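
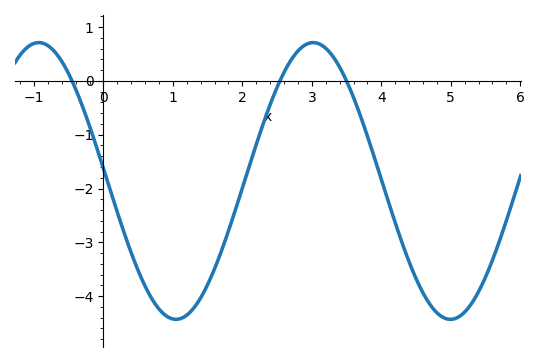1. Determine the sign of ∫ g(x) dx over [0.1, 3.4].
negative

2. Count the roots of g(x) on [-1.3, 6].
3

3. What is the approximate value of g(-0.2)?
-0.8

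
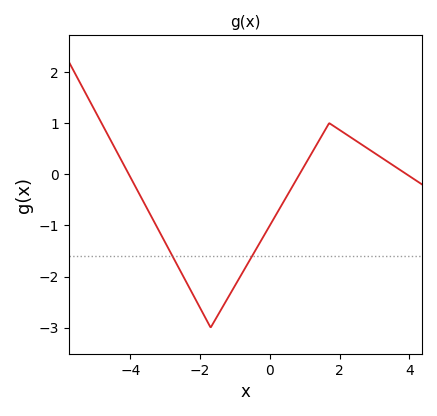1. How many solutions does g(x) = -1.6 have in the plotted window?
2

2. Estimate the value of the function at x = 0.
-1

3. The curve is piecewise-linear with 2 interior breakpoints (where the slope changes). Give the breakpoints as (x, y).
(-1.7, -3); (1.7, 1)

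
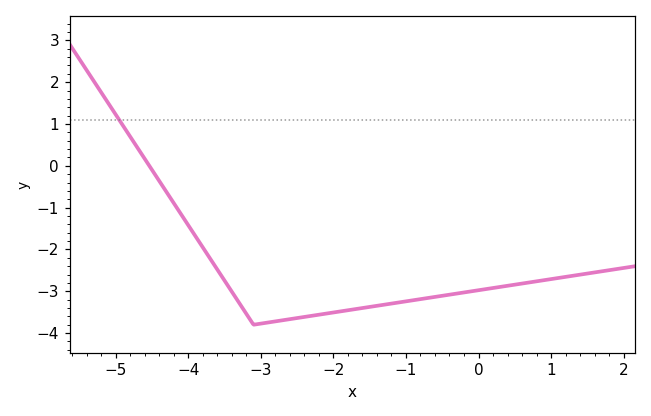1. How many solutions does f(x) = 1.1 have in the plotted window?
1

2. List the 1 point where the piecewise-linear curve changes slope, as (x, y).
(-3.1, -3.8)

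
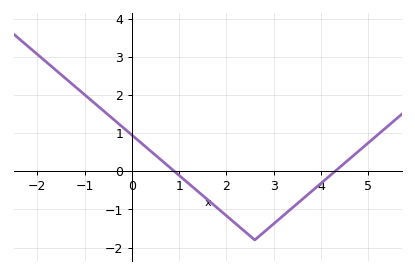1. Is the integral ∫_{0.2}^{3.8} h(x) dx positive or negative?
negative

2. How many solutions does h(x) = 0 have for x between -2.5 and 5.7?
2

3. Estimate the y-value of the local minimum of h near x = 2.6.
-1.8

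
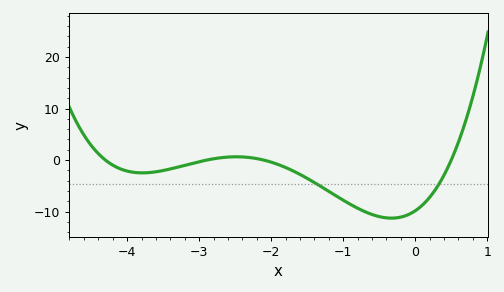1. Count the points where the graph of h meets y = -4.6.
2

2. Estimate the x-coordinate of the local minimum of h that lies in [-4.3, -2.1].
-3.79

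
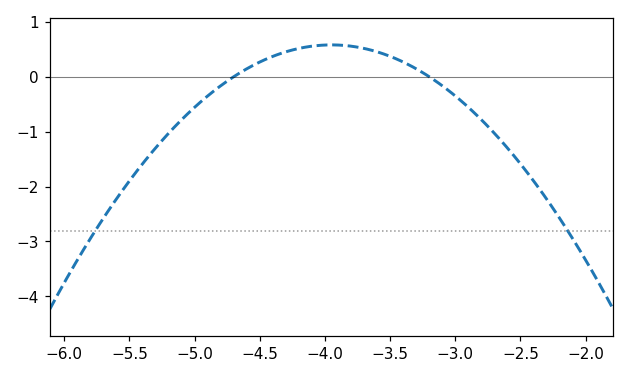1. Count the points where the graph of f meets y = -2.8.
2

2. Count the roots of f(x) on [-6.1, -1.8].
2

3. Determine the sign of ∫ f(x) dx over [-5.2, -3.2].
positive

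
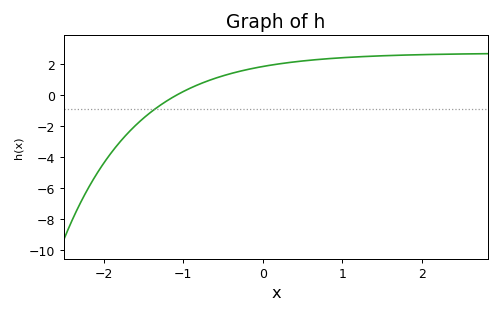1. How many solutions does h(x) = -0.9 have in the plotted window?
1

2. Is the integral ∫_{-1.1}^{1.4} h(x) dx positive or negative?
positive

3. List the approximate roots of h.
-1.1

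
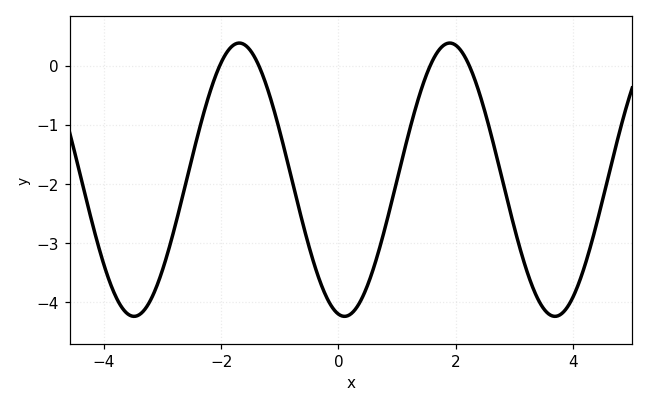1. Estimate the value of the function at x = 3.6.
-4.2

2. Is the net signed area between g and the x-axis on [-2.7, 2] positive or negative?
negative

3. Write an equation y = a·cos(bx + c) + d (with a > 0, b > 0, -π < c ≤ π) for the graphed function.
y = 2.31cos(1.8x + 3) - 1.93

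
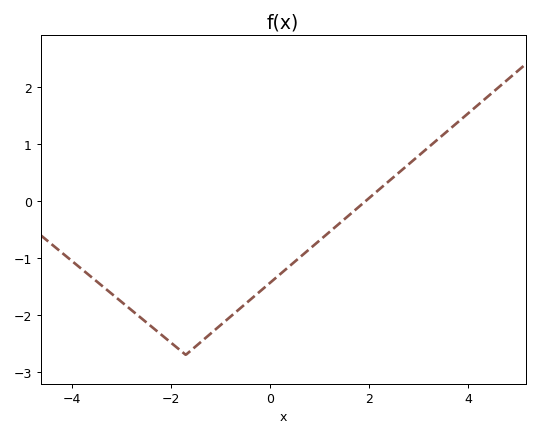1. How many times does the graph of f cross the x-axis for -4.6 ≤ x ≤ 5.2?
1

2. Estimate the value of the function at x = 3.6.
1.24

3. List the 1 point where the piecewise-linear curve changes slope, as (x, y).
(-1.7, -2.7)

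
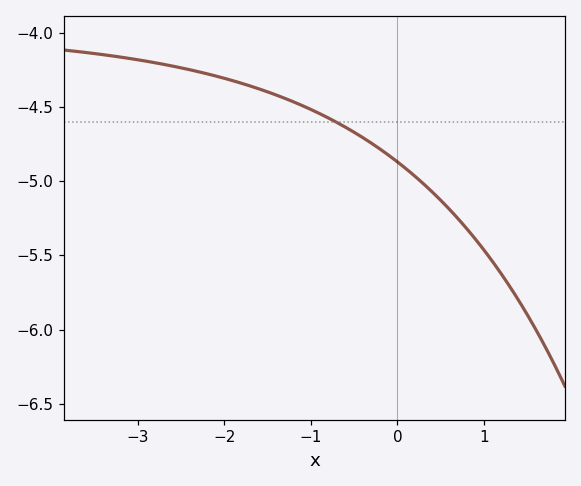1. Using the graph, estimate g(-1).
-4.5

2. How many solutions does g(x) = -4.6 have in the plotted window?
1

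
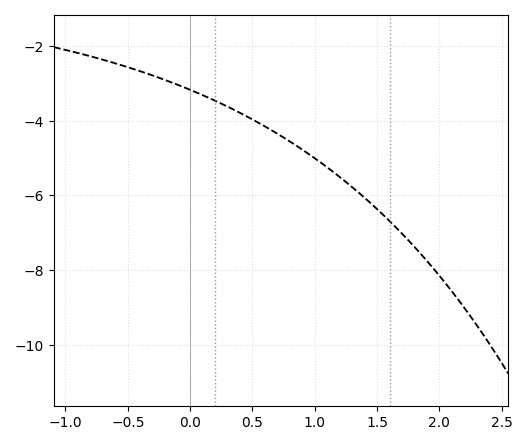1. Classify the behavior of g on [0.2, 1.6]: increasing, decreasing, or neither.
decreasing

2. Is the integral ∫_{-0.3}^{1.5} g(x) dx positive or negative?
negative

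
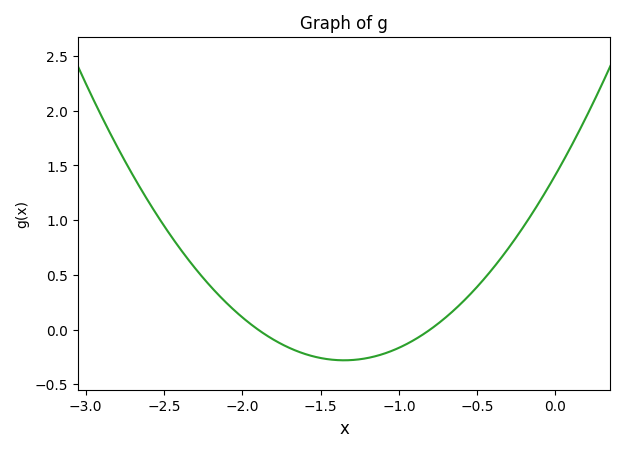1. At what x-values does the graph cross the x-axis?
-1.9, -0.8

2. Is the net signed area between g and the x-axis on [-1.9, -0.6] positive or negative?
negative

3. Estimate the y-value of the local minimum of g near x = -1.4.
-0.3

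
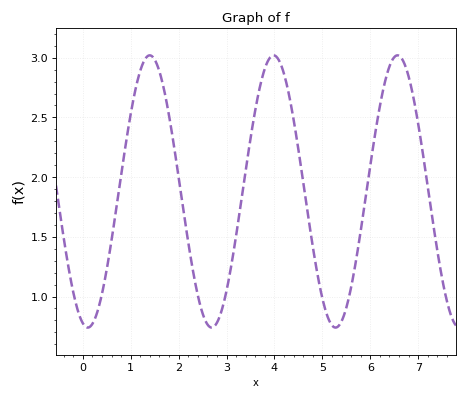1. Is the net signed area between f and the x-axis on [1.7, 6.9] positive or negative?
positive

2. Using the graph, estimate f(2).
2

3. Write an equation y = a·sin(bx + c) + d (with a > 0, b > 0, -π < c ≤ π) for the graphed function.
y = 1.14sin(2.43x - 1.82) + 1.88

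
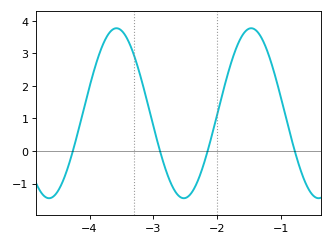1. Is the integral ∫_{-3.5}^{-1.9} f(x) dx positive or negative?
positive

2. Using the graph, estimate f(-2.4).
-1.27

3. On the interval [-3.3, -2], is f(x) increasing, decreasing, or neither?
neither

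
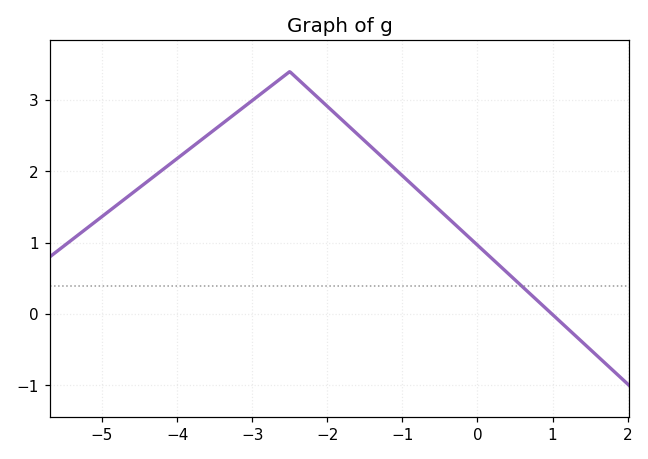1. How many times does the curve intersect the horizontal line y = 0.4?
1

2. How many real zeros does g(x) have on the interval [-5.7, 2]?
1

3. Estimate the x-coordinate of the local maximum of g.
-2.5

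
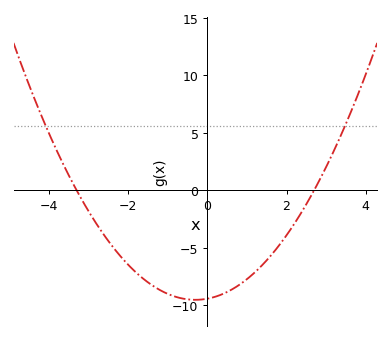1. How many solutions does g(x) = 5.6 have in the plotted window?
2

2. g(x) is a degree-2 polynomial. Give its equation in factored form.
y = 1.06(x + 3.3)(x - 2.7)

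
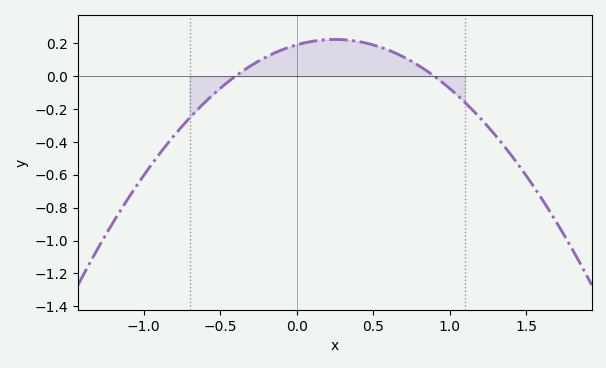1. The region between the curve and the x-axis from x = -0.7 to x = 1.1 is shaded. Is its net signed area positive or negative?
positive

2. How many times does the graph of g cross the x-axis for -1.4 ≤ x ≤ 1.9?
2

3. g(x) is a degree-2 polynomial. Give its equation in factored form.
y = -0.53(x + 0.4)(x - 0.9)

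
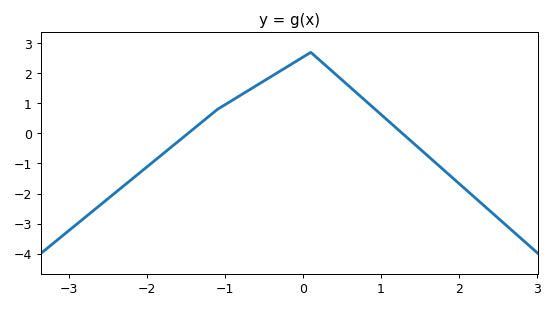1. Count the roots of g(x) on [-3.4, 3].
2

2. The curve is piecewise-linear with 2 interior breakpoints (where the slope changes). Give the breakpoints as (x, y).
(-1.1, 0.8); (0.1, 2.7)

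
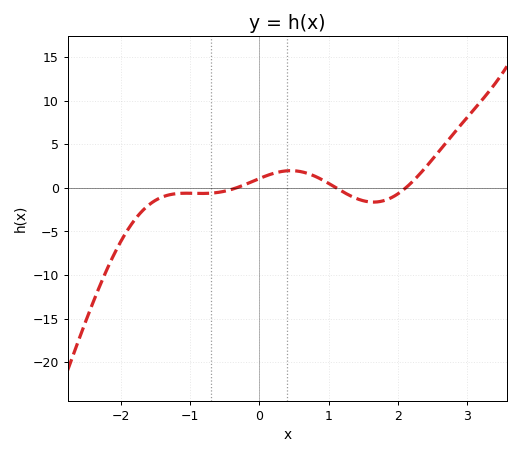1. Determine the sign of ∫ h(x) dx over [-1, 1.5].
positive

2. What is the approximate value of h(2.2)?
0.631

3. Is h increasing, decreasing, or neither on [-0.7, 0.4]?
increasing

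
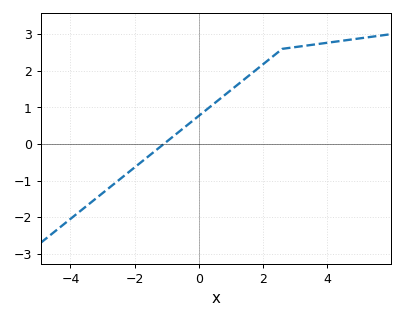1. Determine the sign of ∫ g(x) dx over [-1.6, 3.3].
positive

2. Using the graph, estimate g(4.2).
2.79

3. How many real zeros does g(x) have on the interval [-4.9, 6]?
1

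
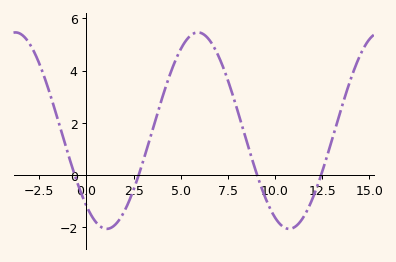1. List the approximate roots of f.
-0.618, 2.77, 9.05, 12.4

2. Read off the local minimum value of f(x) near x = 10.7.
-2.06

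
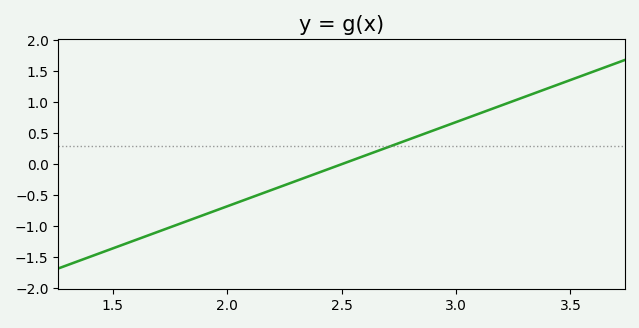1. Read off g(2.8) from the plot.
0.4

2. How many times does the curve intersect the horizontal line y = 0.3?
1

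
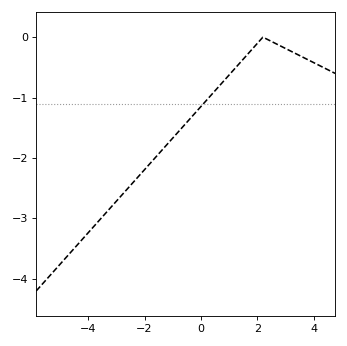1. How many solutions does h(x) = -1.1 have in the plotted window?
1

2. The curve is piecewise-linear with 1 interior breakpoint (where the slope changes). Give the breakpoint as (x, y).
(2.2, 0)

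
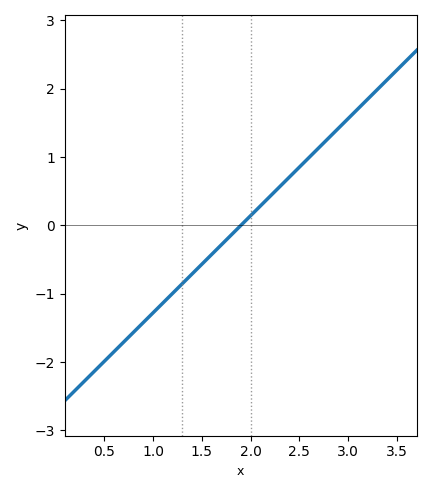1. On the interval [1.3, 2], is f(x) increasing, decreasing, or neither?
increasing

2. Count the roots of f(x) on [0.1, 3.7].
1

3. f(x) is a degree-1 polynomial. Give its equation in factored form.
y = 1.42(x - 1.9)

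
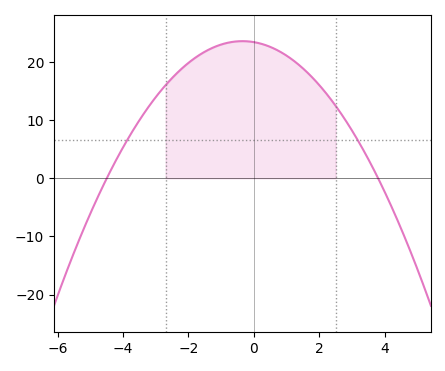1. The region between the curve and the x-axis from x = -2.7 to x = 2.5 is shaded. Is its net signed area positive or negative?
positive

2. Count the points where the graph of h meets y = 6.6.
2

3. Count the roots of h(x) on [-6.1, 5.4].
2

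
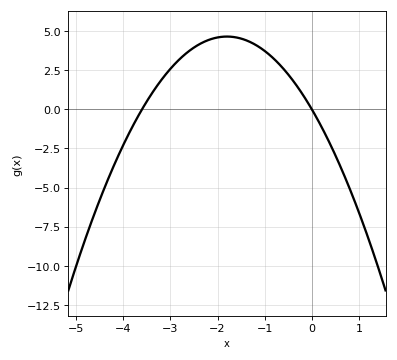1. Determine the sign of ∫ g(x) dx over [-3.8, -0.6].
positive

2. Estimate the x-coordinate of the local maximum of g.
-1.8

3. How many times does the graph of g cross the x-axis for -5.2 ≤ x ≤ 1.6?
2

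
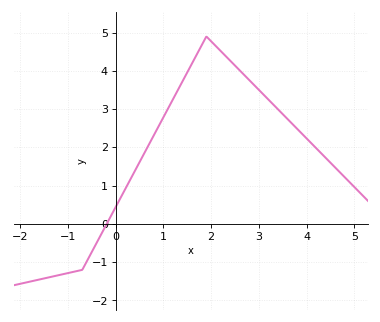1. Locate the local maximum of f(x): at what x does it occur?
1.9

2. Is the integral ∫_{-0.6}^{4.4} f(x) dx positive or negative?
positive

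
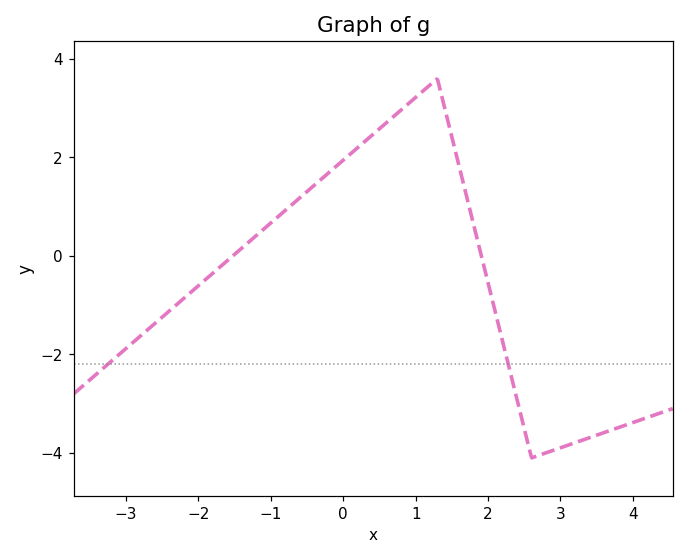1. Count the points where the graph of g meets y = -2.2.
2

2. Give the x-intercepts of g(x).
-1.6, 2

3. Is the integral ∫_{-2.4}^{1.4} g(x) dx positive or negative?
positive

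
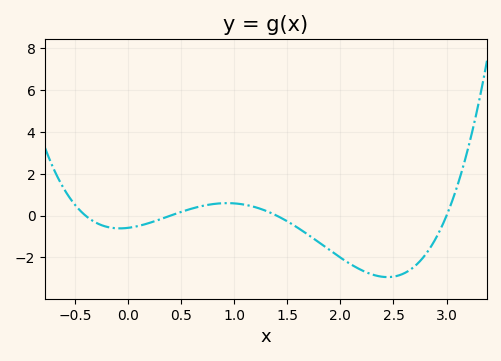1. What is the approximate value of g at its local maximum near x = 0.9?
0.6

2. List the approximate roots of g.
-0.4, 0.4, 1.4, 3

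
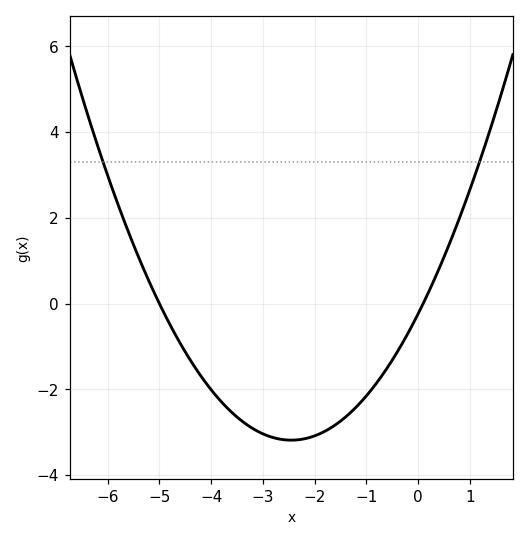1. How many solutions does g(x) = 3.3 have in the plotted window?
2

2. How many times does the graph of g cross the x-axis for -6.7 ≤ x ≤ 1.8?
2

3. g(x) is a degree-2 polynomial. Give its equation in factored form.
y = 0.49(x + 5)(x - 0.1)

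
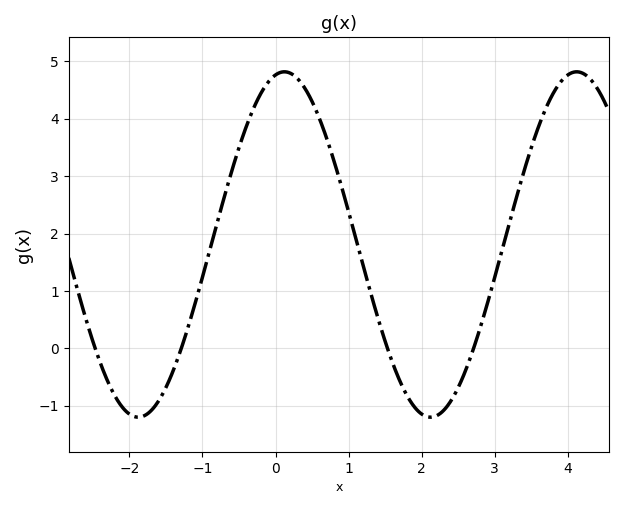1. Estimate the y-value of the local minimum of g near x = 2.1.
-1.2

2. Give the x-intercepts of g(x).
-2.5, -1.3, 1.5, 2.7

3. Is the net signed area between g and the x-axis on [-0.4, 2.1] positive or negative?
positive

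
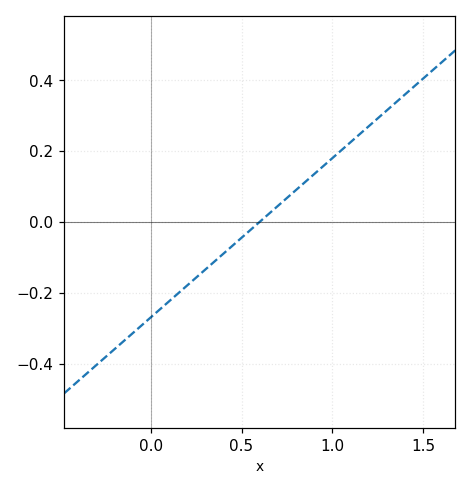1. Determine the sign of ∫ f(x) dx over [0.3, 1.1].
positive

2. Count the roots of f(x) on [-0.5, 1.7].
1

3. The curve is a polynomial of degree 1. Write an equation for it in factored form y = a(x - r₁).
y = 0.45(x - 0.6)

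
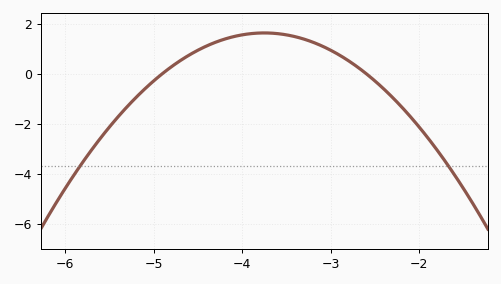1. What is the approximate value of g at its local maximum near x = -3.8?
1.6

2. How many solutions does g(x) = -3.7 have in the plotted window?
2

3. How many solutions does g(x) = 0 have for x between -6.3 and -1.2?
2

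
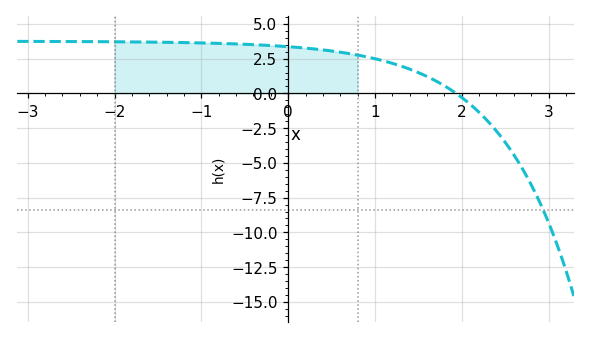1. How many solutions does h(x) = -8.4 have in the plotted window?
1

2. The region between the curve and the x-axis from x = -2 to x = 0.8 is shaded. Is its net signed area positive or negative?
positive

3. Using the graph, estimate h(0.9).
2.5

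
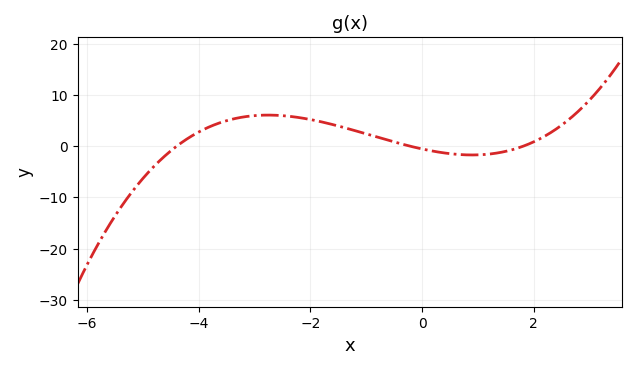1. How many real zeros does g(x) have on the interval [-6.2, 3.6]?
3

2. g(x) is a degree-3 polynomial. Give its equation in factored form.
y = 0.32(x + 4.4)(x + 0.2)(x - 1.8)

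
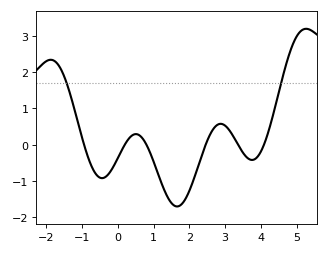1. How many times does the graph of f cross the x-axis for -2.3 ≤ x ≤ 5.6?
6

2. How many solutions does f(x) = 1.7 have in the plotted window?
2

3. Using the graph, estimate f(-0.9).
-0.153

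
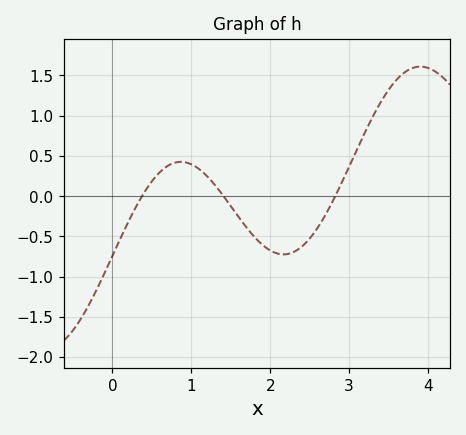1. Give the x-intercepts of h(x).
0.4, 1.4, 2.8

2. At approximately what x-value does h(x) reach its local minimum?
2.2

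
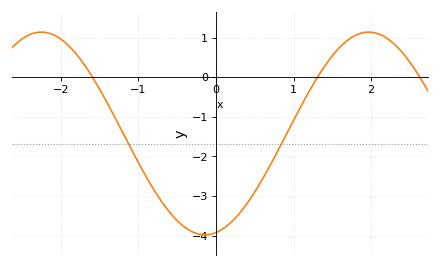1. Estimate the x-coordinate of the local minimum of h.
-0.1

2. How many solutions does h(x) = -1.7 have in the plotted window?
2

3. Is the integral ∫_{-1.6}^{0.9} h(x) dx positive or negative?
negative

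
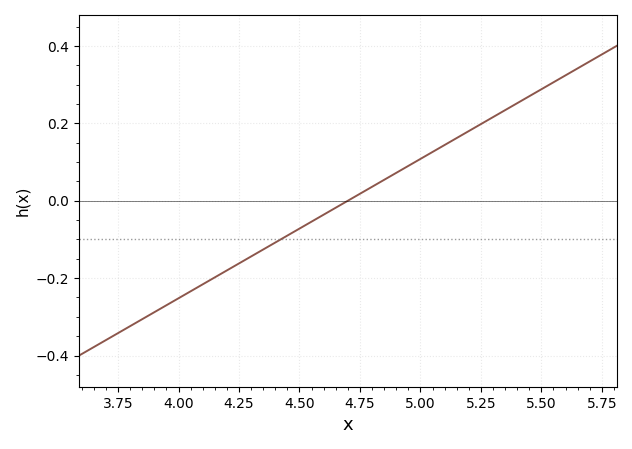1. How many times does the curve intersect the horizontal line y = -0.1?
1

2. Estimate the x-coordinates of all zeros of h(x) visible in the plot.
4.7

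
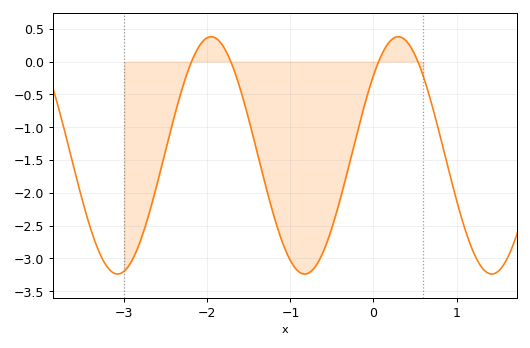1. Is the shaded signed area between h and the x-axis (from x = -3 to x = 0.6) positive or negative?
negative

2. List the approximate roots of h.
-2.19, -1.72, 0.061, 0.534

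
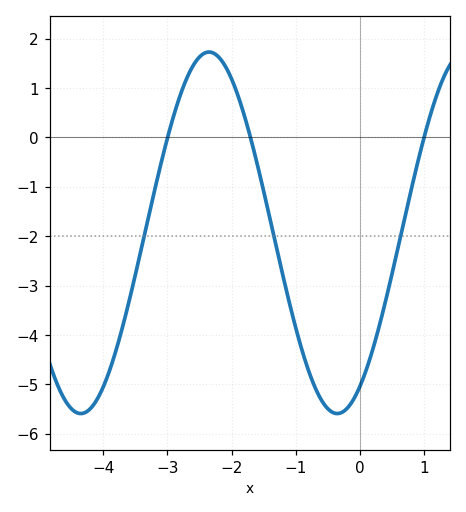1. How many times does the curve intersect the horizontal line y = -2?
3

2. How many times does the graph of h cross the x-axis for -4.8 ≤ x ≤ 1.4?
3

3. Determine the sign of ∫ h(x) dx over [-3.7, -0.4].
negative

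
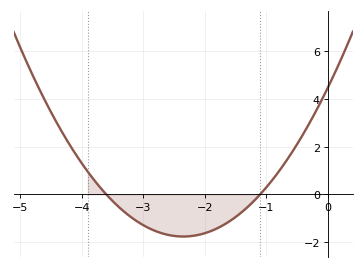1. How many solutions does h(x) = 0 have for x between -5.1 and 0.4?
2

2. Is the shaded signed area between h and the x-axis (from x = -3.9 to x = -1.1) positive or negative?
negative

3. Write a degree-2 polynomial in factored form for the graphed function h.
y = 1.13(x + 3.6)(x + 1.1)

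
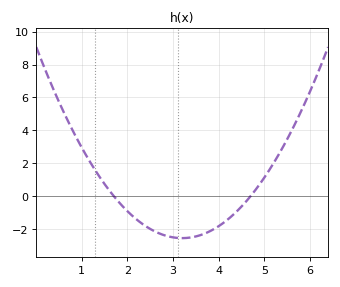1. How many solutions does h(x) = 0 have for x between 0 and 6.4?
2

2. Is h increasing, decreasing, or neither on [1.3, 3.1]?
decreasing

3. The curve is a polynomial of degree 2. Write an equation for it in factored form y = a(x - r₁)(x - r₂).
y = 1.14(x - 1.7)(x - 4.7)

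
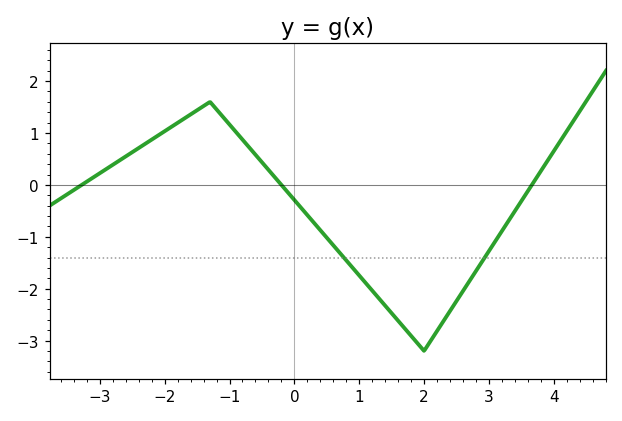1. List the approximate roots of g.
-3.2, -0.2, 3.6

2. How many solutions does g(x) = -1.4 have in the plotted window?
2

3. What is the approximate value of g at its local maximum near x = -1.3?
1.6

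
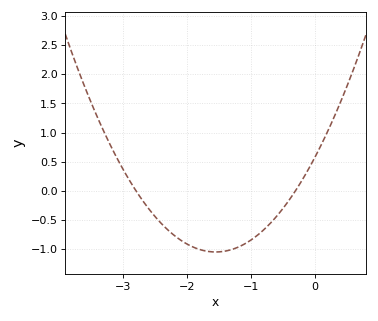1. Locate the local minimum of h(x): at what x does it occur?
-1.55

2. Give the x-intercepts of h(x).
-2.8, -0.3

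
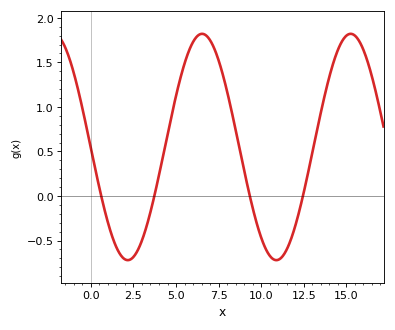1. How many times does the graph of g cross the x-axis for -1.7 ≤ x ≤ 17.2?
4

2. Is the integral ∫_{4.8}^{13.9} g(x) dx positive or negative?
positive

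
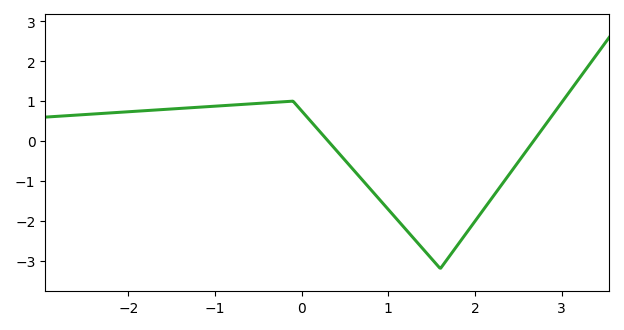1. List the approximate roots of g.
0.305, 2.68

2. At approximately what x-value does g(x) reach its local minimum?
1.6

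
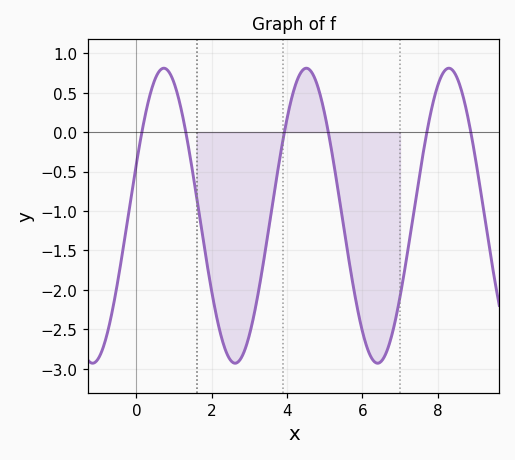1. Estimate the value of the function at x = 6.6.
-2.83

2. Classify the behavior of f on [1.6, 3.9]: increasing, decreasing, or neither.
neither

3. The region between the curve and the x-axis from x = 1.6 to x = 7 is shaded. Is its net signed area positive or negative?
negative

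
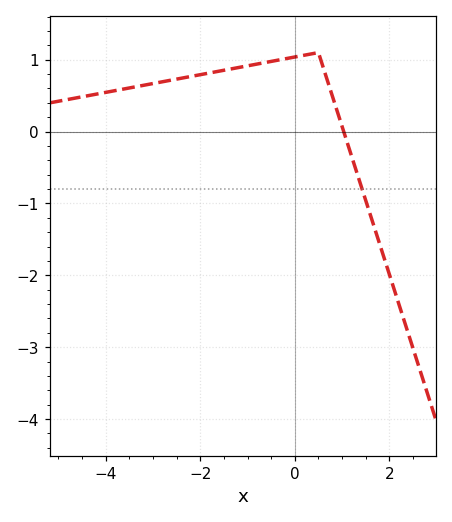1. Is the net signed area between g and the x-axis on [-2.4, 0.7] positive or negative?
positive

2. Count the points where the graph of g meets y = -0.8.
1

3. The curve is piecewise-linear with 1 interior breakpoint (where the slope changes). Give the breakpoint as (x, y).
(0.5, 1.1)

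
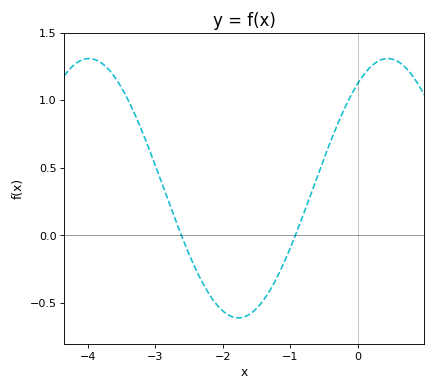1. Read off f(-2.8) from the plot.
0.249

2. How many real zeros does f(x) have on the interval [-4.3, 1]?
2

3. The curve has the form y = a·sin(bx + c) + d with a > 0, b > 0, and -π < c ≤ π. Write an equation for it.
y = 0.96sin(1.42x + 0.94) + 0.35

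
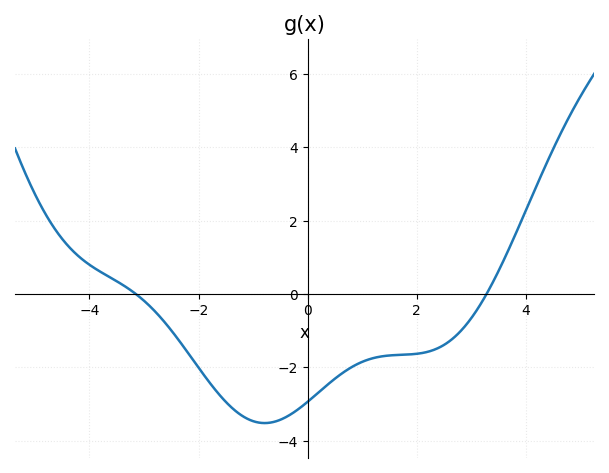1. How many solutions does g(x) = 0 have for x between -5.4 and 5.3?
2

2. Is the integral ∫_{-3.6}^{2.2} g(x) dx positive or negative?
negative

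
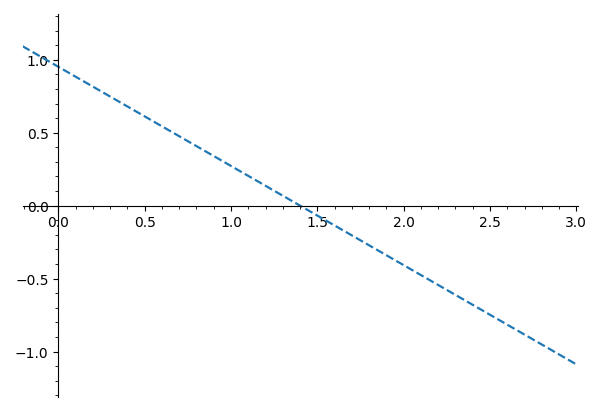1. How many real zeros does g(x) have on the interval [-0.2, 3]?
1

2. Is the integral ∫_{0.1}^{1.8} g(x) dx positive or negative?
positive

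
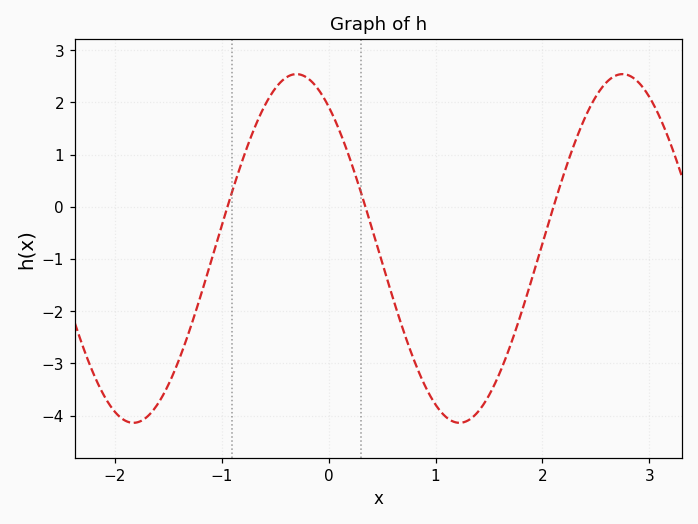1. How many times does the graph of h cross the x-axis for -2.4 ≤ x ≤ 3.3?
3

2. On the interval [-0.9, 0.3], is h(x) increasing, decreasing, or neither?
neither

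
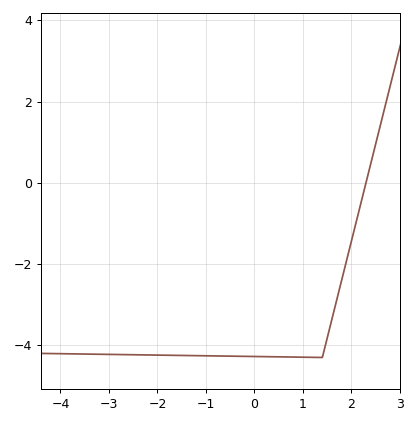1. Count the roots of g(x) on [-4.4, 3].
1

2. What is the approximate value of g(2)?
-1.4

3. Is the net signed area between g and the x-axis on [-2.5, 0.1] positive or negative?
negative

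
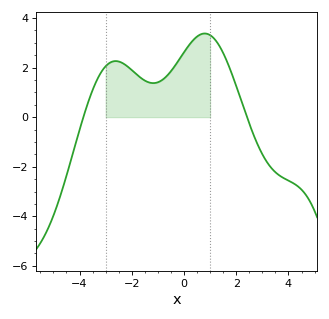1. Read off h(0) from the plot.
2.6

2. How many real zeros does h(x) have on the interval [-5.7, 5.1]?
2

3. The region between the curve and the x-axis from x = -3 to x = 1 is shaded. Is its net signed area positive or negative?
positive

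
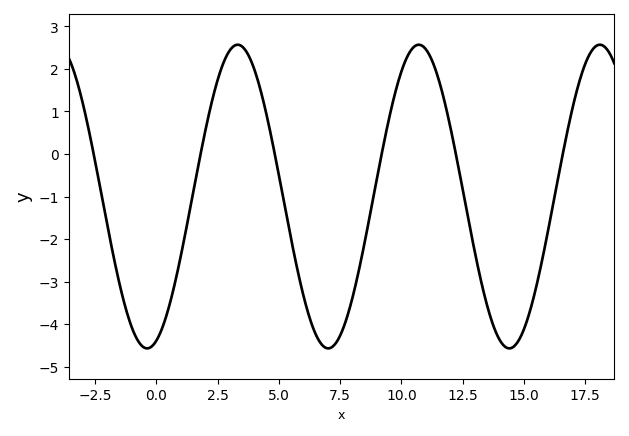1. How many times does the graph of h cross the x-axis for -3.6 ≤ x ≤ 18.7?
6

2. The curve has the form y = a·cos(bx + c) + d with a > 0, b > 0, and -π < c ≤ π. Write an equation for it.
y = 3.57cos(0.85x - 2.8) - 1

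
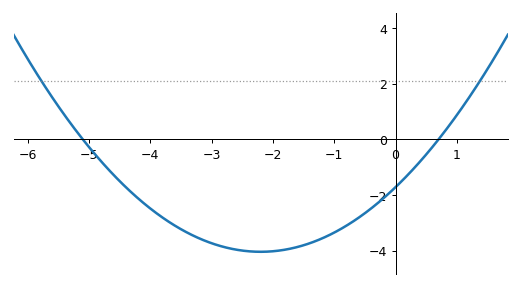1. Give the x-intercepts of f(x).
-5, 0.6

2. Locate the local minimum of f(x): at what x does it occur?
-2.2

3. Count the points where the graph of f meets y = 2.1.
2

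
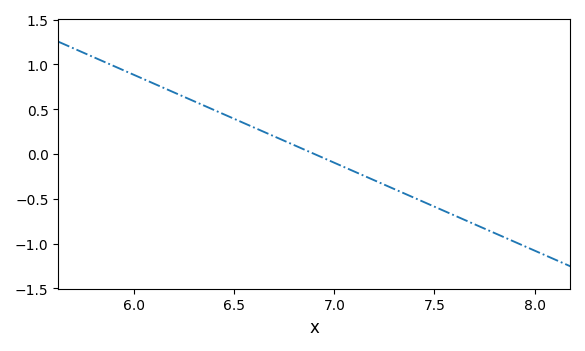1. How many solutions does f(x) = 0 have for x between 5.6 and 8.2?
1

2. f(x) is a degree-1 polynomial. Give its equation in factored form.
y = -0.98(x - 6.9)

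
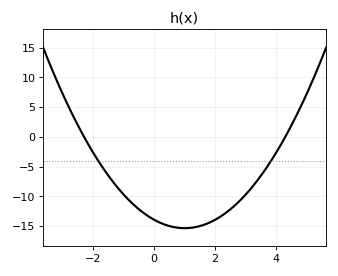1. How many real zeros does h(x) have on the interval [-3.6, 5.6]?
2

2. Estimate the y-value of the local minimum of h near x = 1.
-15.4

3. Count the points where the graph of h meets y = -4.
2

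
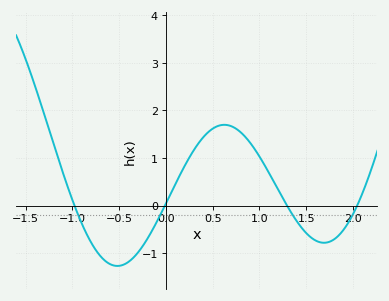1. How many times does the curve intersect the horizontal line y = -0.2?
4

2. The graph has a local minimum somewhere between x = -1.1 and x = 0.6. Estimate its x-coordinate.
-0.519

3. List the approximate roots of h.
-0.977, -0.009, 1.29, 2.05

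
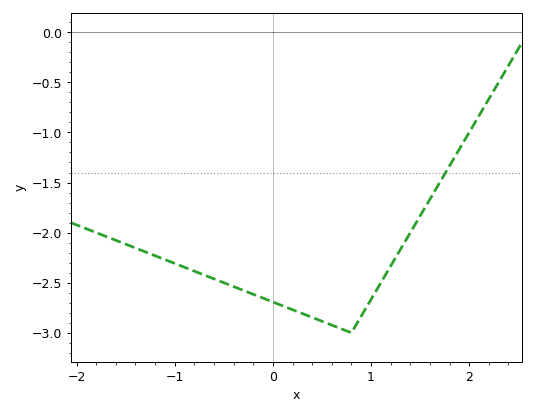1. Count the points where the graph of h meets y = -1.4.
1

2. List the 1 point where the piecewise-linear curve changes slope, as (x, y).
(0.8, -3)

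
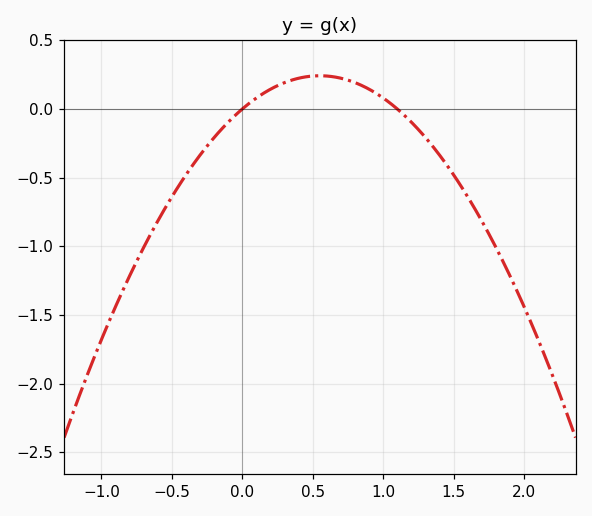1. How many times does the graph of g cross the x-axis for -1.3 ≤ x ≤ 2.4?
2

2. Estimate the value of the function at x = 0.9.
0.15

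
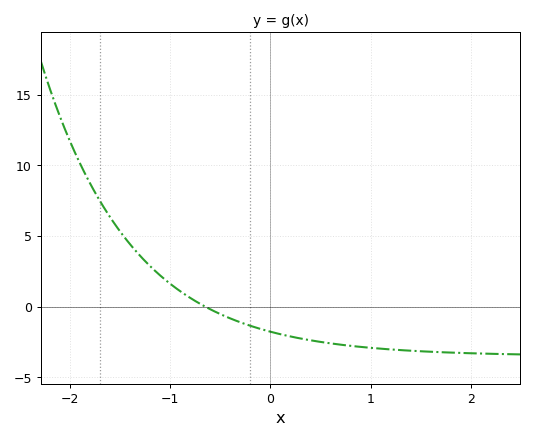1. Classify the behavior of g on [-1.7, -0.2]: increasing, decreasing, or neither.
decreasing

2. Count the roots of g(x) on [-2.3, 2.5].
1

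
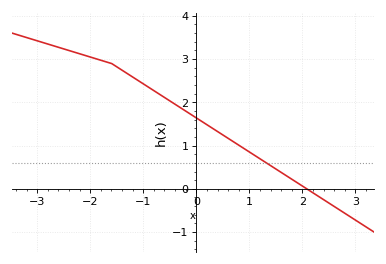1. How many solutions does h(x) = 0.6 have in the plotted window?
1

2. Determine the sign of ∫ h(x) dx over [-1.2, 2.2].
positive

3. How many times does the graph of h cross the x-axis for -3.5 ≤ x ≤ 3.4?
1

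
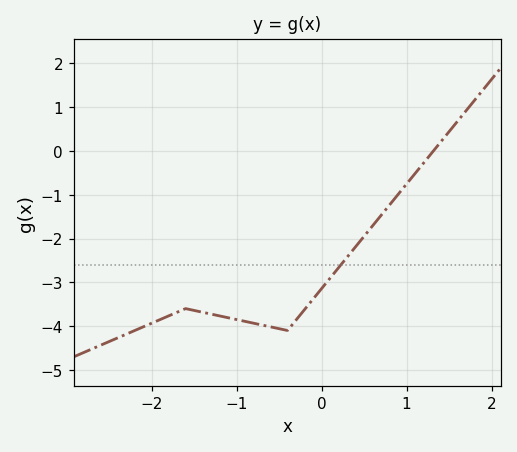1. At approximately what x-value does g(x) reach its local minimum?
-0.402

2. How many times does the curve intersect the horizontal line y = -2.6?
1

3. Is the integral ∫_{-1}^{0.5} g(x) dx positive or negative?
negative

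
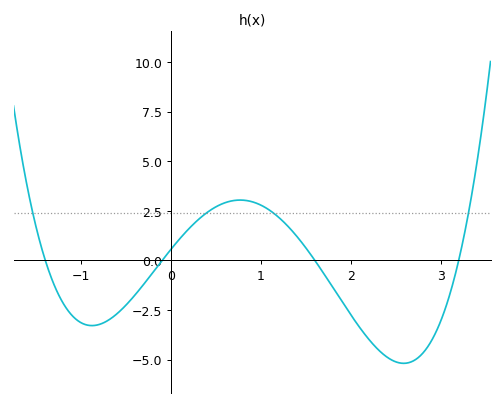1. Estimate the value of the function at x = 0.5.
2.8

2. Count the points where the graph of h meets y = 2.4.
4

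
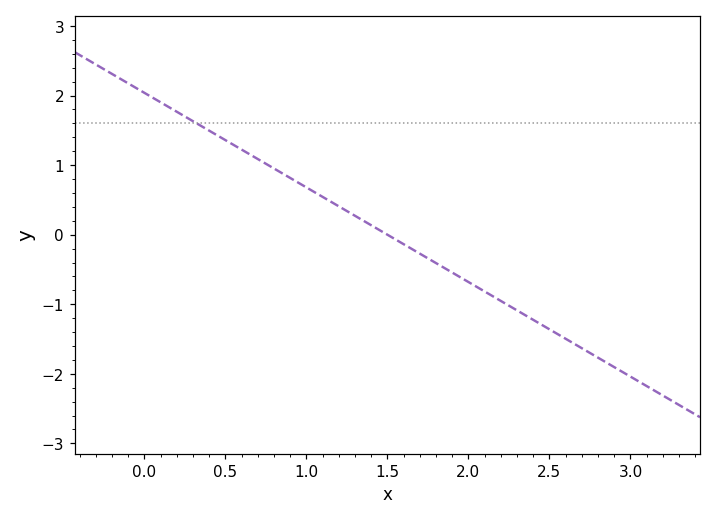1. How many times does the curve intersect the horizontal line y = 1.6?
1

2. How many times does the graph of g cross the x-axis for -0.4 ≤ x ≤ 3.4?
1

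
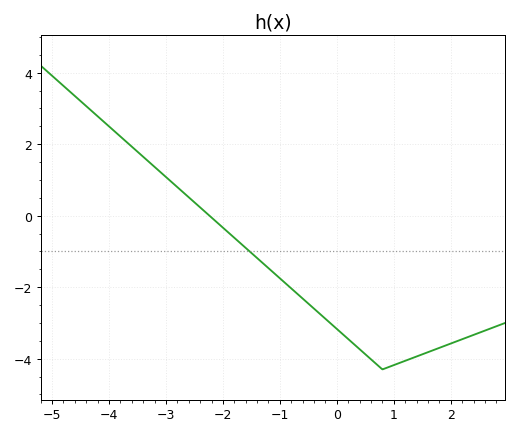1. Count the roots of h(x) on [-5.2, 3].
1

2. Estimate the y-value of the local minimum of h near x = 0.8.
-4.2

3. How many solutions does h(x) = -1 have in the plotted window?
1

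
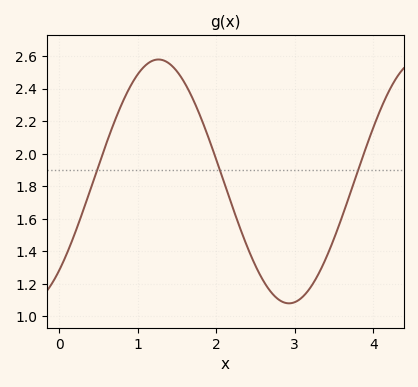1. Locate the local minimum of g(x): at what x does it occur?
2.9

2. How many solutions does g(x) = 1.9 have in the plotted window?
3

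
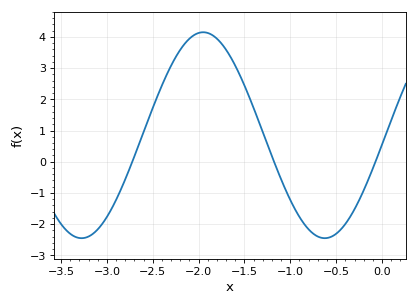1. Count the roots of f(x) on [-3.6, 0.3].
3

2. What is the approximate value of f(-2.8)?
-0.566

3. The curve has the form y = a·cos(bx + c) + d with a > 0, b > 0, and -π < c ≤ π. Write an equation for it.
y = 3.3cos(2.37x - 1.66) + 0.85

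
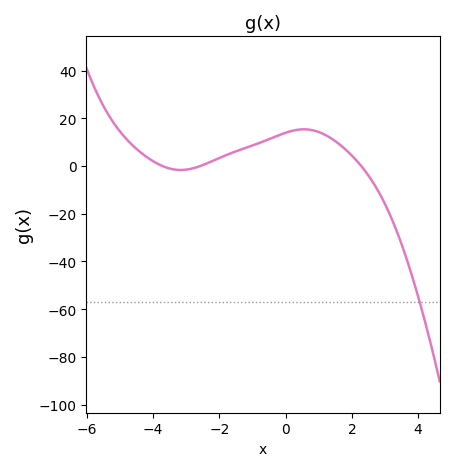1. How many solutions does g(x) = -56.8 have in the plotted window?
1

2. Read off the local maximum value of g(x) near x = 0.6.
16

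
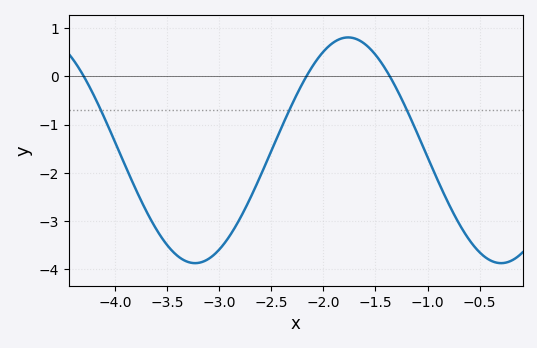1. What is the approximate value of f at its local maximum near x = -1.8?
0.8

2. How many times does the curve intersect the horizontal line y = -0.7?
3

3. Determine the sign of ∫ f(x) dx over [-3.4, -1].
negative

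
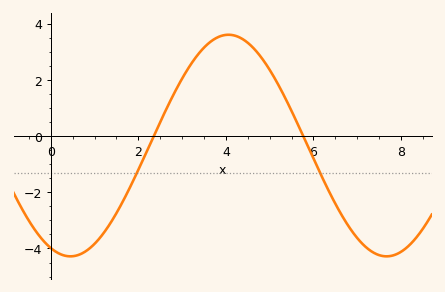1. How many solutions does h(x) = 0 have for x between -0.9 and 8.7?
2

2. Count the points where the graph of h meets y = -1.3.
2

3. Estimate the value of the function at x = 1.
-3.8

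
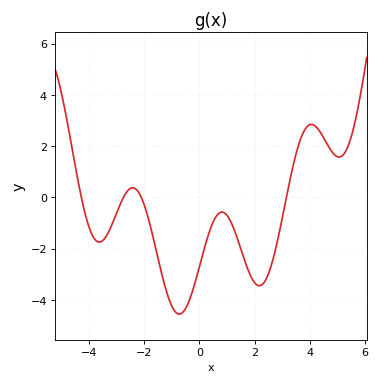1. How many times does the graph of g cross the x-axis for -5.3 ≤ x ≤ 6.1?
4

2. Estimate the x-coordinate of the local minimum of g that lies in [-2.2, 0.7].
-0.8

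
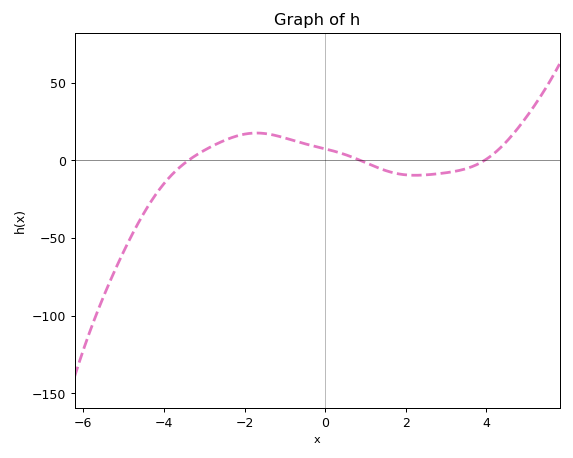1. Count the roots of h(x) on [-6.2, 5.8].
3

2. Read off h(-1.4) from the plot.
15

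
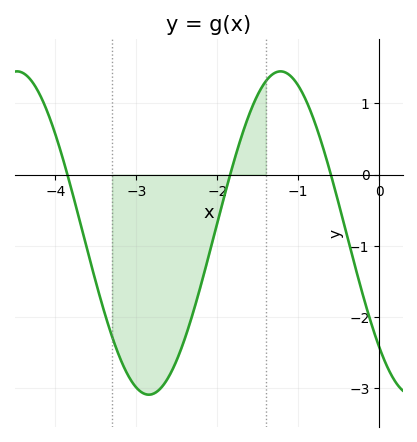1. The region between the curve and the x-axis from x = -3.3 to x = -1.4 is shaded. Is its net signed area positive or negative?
negative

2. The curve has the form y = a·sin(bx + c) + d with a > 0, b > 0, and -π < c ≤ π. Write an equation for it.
y = 2.27sin(1.9x - 2.4) - 0.82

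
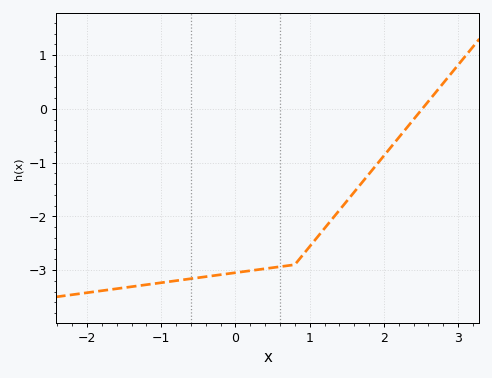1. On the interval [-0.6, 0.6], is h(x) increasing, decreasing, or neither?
increasing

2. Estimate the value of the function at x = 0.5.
-2.96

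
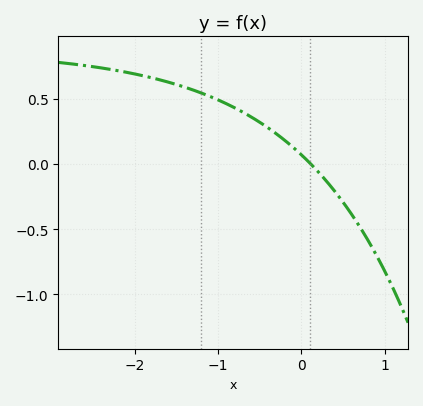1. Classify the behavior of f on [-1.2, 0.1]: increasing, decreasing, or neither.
decreasing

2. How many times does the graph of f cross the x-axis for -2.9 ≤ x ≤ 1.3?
1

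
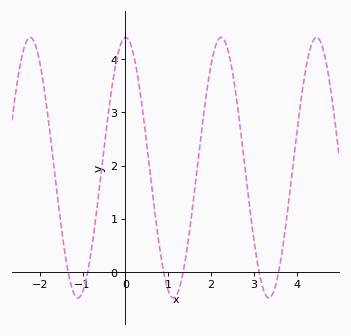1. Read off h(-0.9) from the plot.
-0.085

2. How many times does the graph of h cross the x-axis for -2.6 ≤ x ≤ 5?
6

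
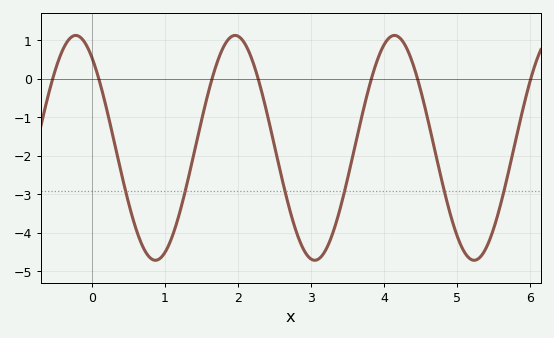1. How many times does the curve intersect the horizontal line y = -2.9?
6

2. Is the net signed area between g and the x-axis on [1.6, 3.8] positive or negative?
negative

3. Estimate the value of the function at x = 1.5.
-1.07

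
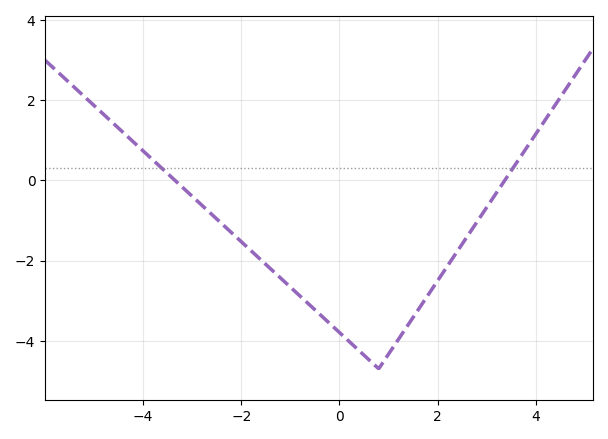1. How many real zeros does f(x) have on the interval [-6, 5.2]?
2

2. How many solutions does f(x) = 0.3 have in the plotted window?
2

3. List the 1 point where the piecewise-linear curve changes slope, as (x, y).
(0.8, -4.7)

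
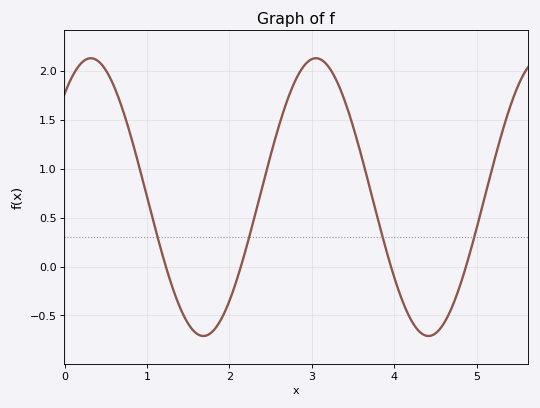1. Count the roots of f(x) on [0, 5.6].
4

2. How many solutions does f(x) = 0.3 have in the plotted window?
4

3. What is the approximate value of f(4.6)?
-0.6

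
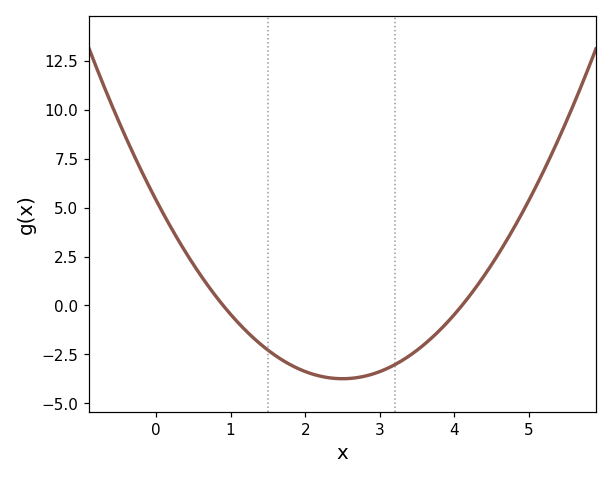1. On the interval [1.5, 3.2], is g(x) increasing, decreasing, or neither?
neither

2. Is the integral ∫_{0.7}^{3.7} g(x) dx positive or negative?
negative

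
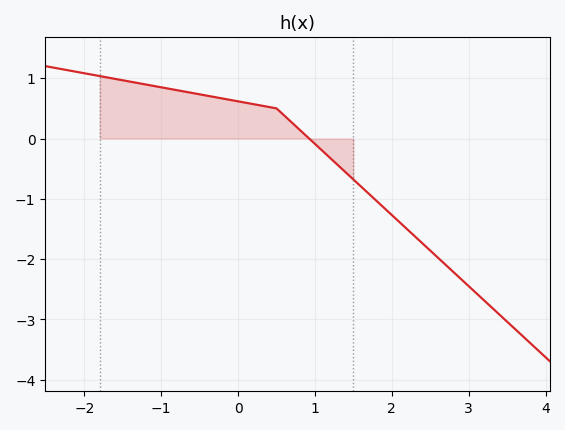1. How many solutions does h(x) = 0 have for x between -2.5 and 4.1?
1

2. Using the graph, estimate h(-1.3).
0.919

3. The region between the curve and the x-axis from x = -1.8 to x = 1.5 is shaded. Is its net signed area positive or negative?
positive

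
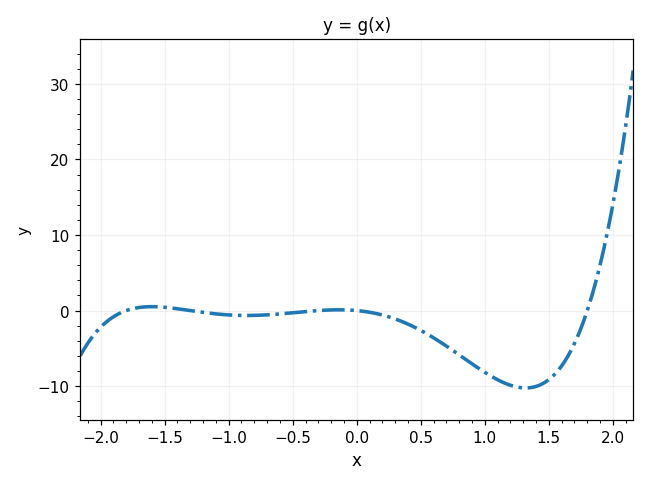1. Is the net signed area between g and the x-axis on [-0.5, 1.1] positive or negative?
negative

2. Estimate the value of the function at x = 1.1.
-9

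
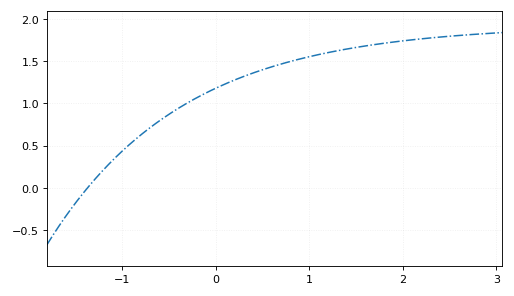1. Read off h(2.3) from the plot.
1.78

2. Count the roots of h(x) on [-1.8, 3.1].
1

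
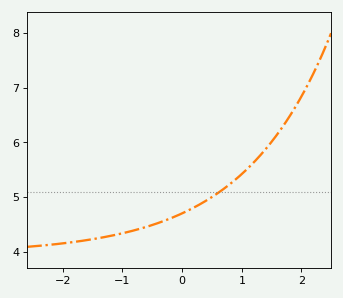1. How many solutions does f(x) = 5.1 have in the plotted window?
1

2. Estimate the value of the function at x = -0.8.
4.4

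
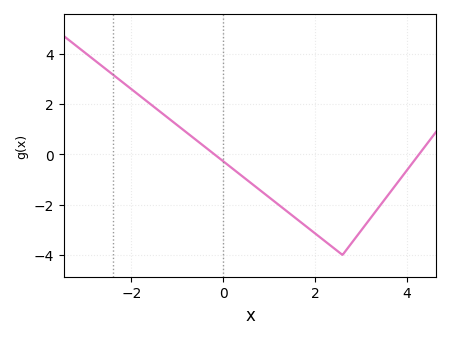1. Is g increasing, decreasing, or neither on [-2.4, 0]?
decreasing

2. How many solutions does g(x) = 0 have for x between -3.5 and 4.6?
2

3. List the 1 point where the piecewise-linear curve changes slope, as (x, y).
(2.6, -4)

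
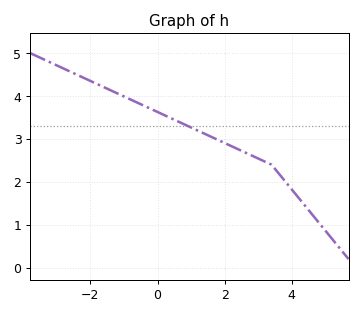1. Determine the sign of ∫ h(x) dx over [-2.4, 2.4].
positive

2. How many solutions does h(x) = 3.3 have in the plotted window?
1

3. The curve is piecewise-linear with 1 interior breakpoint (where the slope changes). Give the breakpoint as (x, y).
(3.4, 2.4)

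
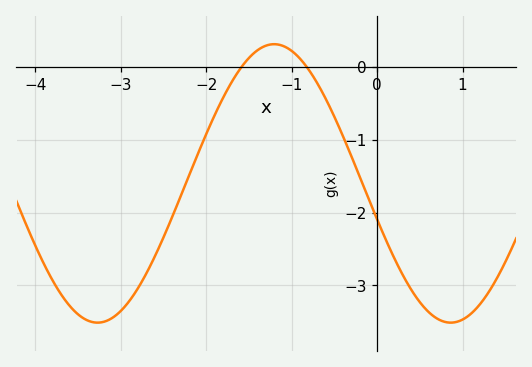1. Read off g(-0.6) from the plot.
-0.4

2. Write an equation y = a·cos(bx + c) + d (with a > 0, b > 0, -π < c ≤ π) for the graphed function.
y = 1.91cos(1.5x + 1.8) - 1.6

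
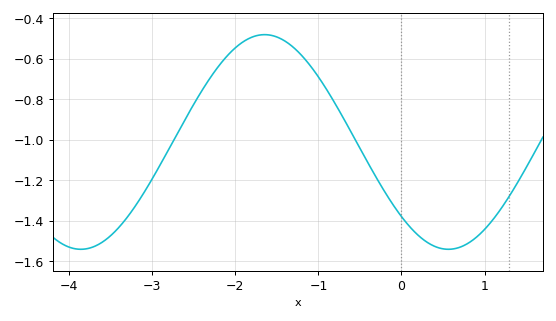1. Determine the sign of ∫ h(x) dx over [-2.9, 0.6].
negative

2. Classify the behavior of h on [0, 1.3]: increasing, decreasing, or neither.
neither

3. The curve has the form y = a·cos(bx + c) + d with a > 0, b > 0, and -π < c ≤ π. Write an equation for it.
y = 0.53cos(1.42x + 2.34) - 1.01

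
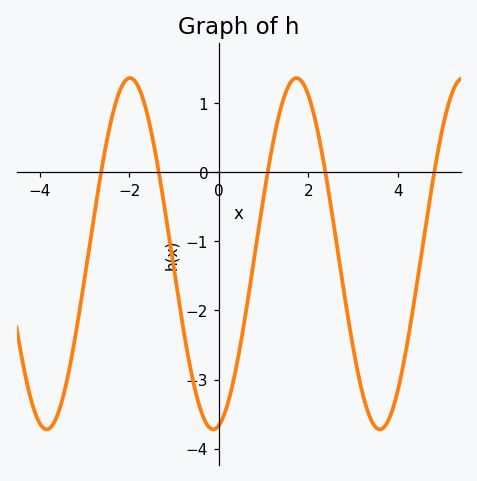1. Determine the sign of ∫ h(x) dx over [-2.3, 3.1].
negative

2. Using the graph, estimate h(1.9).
1.26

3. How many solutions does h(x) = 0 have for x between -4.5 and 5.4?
5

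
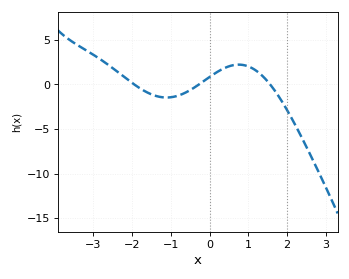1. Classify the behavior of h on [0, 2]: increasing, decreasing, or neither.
neither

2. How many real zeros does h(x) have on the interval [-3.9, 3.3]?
3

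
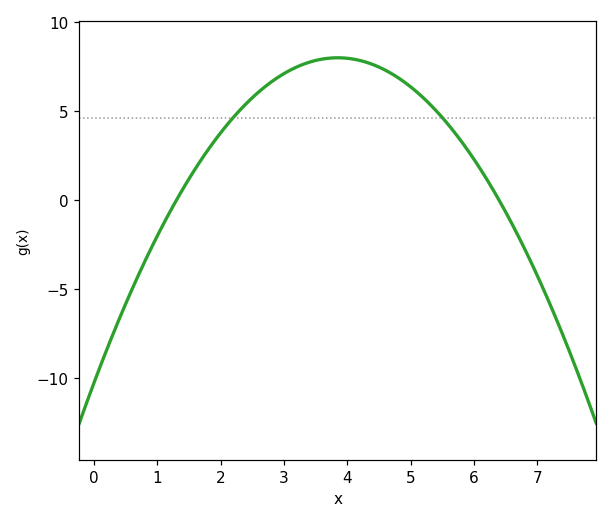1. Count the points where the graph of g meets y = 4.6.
2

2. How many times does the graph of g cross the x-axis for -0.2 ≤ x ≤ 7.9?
2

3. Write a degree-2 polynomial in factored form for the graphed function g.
y = -1.23(x - 1.3)(x - 6.4)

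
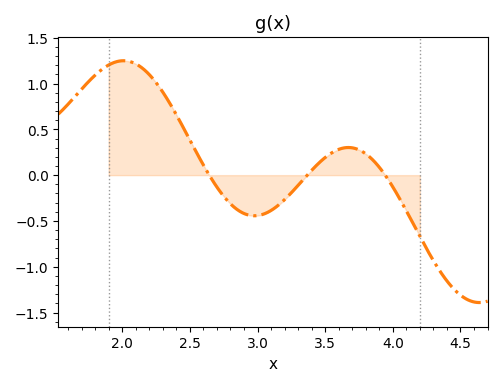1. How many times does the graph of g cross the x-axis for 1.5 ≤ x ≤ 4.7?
3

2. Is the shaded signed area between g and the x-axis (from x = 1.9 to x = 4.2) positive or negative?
positive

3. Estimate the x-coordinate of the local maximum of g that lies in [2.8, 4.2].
3.67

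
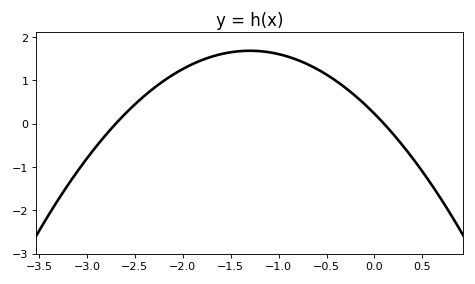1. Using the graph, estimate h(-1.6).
1.61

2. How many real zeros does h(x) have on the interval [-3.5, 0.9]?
2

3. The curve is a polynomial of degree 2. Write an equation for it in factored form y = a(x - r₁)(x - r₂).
y = -0.86(x + 2.7)(x - 0.1)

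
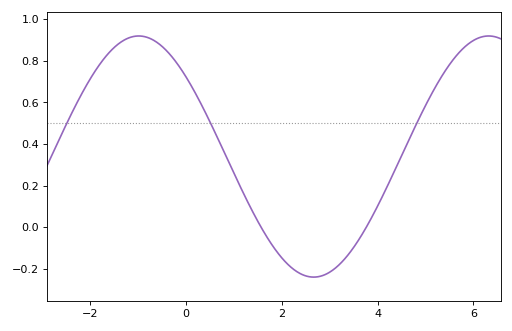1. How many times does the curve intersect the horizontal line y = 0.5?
3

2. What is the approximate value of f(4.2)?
0.196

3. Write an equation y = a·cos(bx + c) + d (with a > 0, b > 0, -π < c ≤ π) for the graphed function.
y = 0.58cos(0.86x + 0.85) + 0.34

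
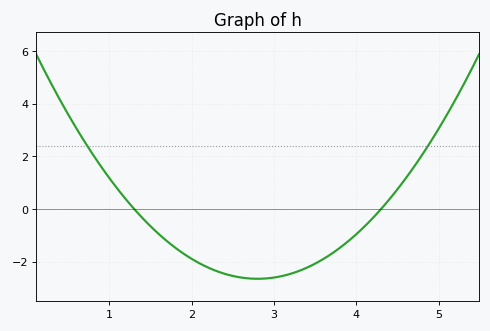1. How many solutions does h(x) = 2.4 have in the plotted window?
2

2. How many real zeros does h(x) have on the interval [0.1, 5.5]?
2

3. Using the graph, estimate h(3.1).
-2.6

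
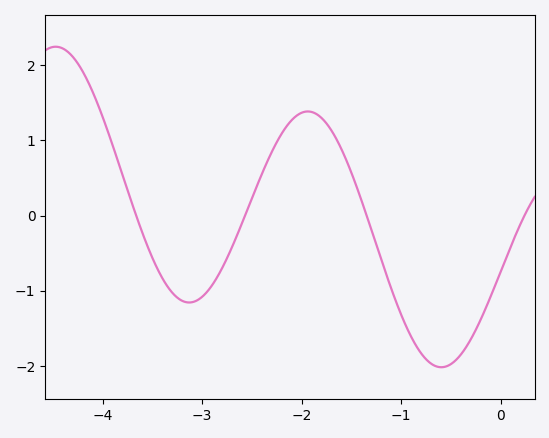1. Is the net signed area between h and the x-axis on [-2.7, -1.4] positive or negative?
positive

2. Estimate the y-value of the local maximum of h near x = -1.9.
1.38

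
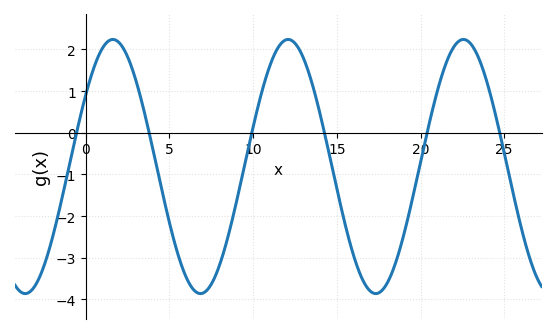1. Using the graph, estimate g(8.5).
-2.5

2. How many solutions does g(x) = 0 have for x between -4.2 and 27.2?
6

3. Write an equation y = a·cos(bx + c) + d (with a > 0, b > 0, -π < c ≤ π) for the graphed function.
y = 3.05cos(0.6x - 0.97) - 0.81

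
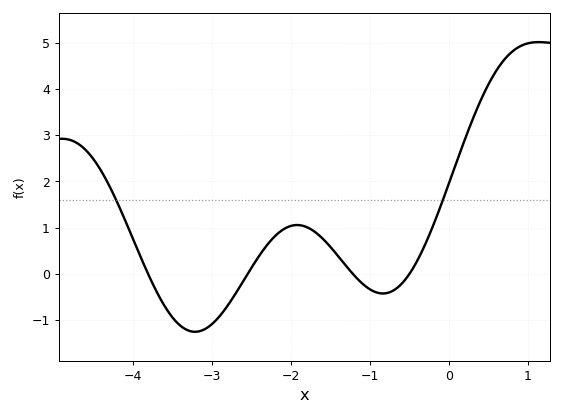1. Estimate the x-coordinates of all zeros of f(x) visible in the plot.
-3.81, -2.55, -1.22, -0.499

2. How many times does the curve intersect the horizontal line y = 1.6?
2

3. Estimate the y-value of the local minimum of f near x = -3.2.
-1.26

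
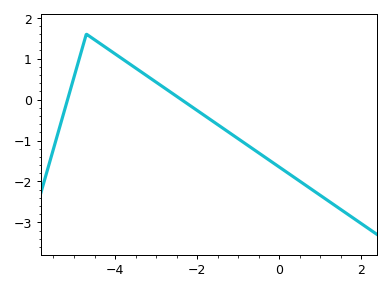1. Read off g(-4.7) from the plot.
1.6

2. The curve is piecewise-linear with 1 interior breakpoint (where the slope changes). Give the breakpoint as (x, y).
(-4.7, 1.6)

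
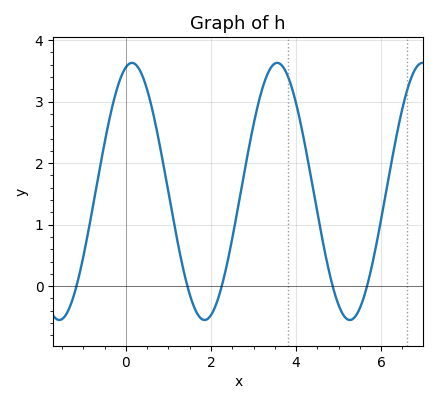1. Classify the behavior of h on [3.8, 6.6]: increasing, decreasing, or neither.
neither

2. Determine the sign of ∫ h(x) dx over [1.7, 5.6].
positive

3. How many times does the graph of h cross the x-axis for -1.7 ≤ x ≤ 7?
5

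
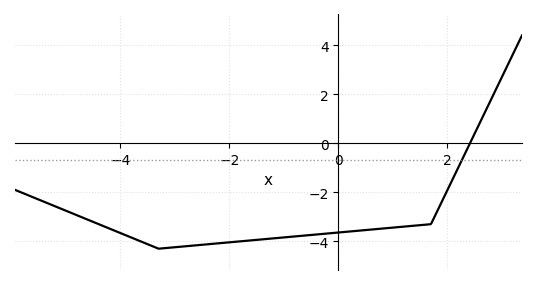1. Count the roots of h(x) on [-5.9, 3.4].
1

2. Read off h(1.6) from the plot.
-3.32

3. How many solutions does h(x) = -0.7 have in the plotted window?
1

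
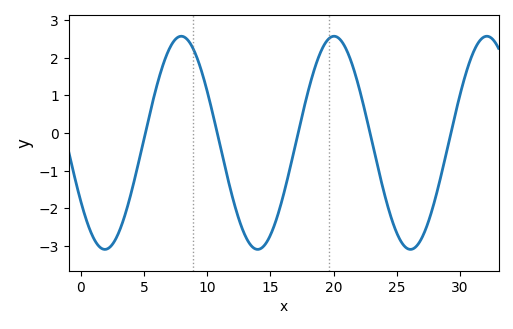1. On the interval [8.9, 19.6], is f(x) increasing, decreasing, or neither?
neither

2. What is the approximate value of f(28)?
-1.8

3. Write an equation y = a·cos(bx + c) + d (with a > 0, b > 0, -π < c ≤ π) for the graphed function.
y = 2.83cos(0.52x + 2.2) - 0.26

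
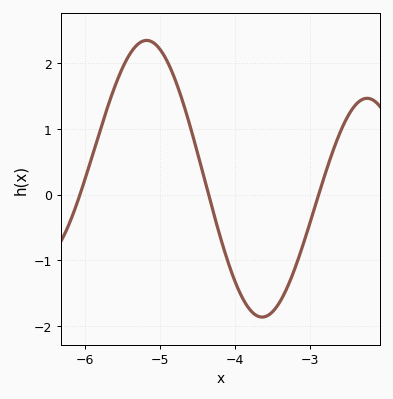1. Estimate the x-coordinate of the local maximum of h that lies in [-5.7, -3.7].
-5.2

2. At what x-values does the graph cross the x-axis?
-6.1, -4.3, -2.9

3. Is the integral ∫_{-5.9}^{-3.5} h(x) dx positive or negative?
positive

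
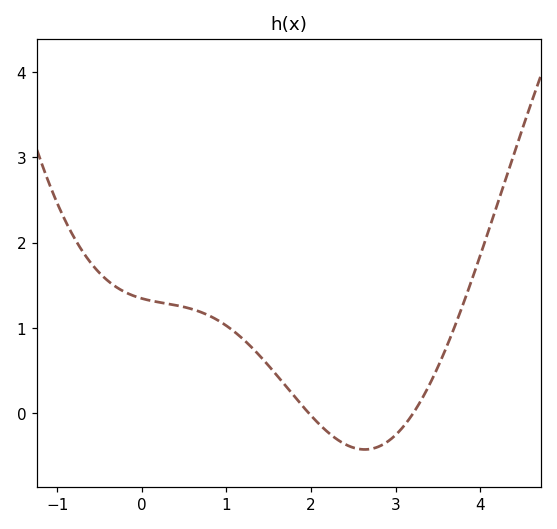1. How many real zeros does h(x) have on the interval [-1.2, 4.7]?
2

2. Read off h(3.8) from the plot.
1.29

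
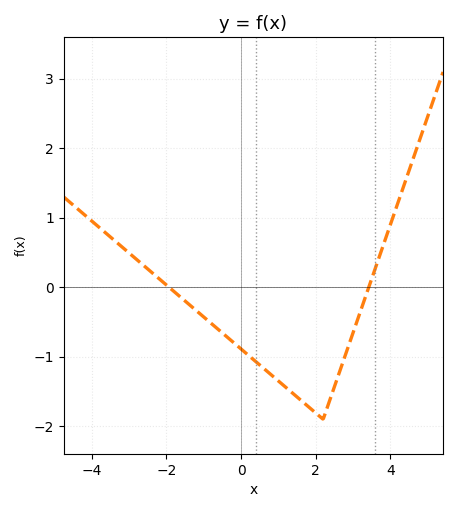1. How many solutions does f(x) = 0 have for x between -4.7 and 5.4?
2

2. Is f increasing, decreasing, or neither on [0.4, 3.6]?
neither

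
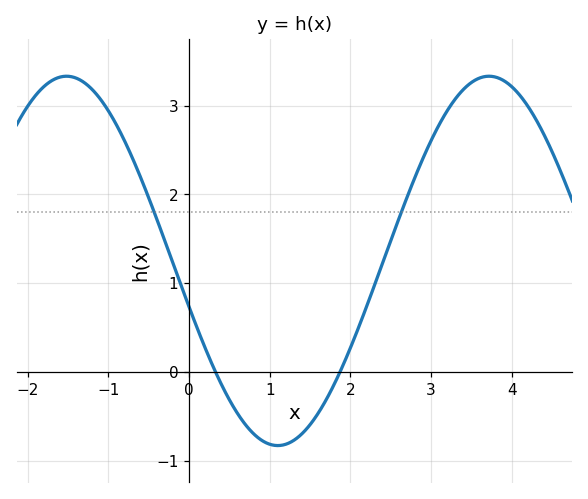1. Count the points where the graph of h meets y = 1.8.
2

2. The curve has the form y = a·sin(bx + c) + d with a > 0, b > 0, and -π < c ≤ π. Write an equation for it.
y = 2.08sin(1.2x - 2.9) + 1.25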